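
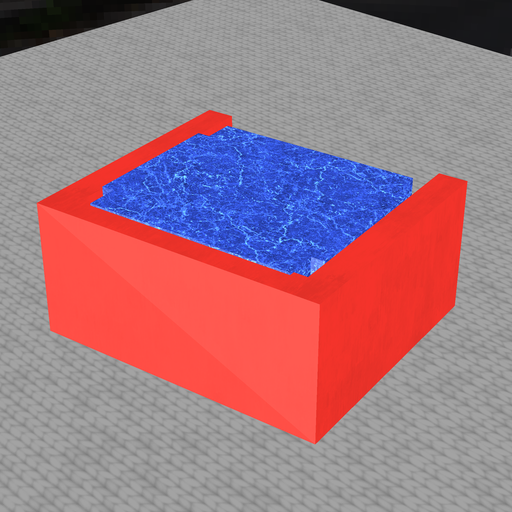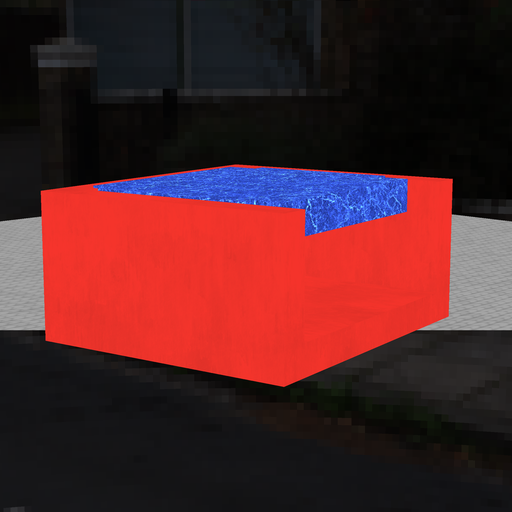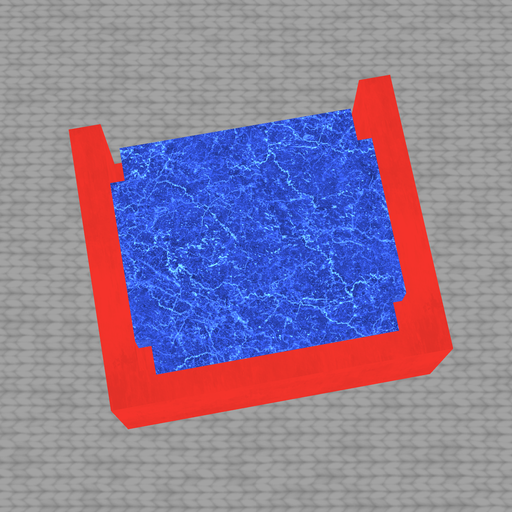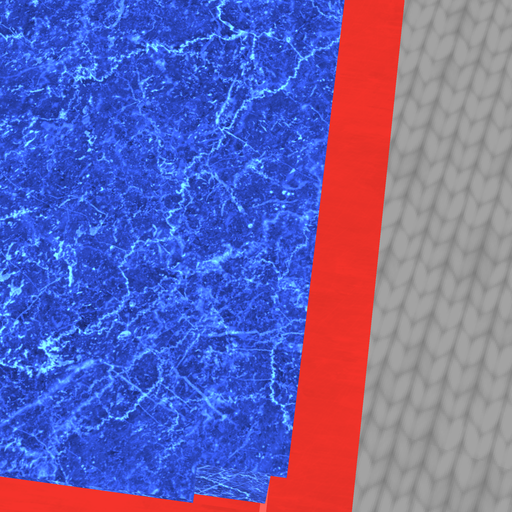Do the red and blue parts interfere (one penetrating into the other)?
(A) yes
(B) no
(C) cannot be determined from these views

(A) yes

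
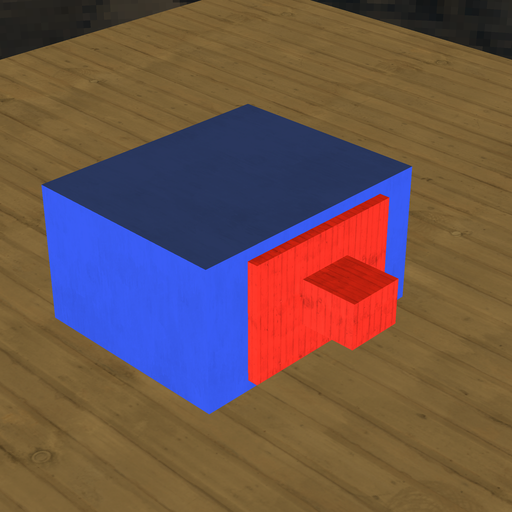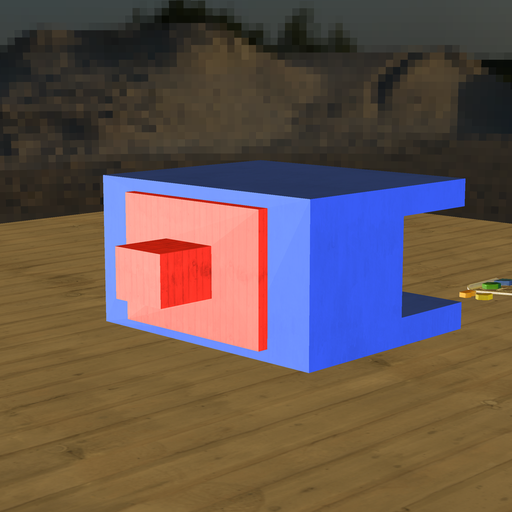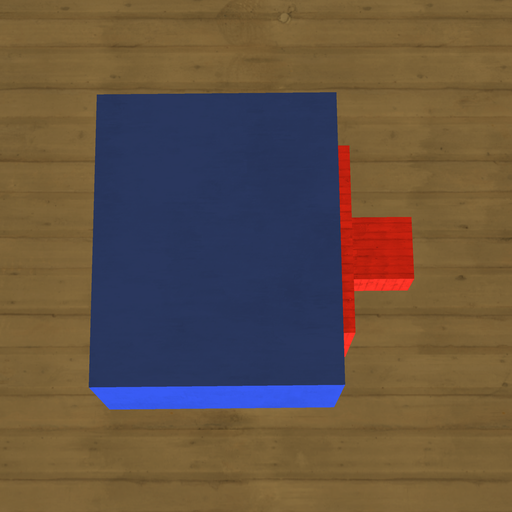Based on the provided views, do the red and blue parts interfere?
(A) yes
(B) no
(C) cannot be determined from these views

(C) cannot be determined from these views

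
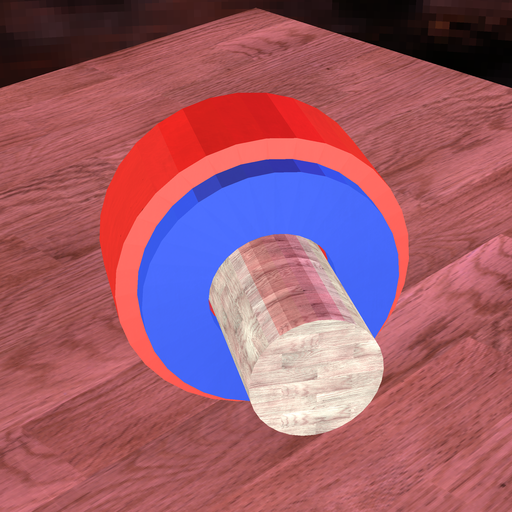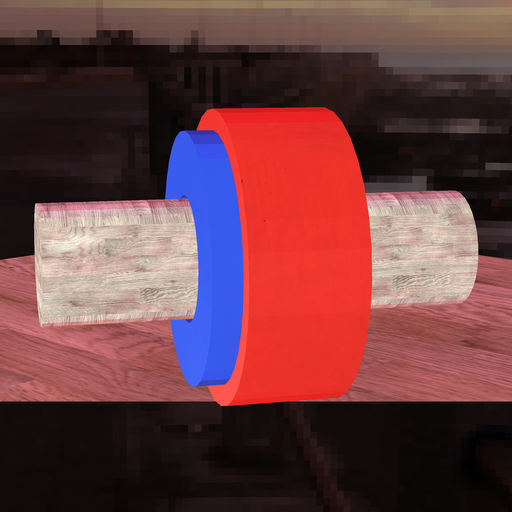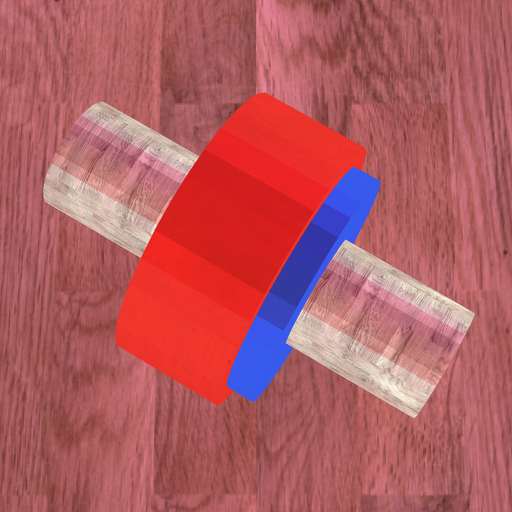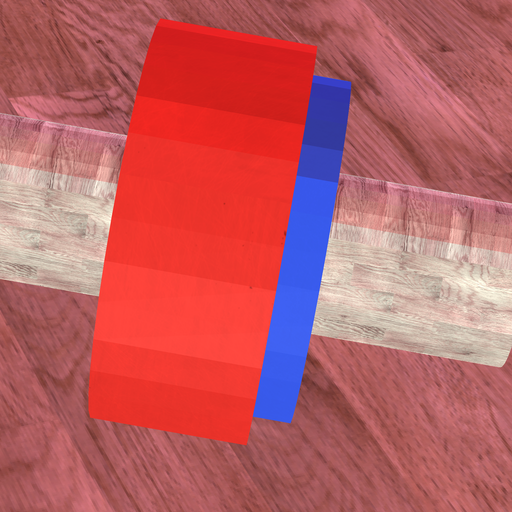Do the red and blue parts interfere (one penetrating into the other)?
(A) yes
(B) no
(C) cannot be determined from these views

(A) yes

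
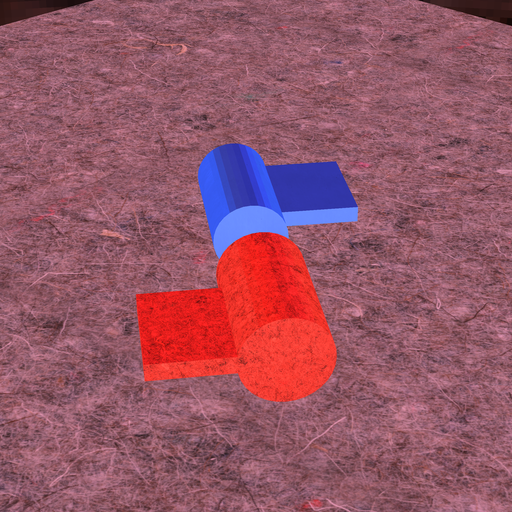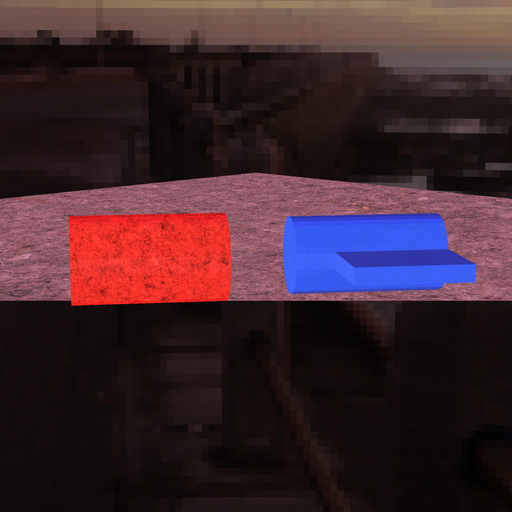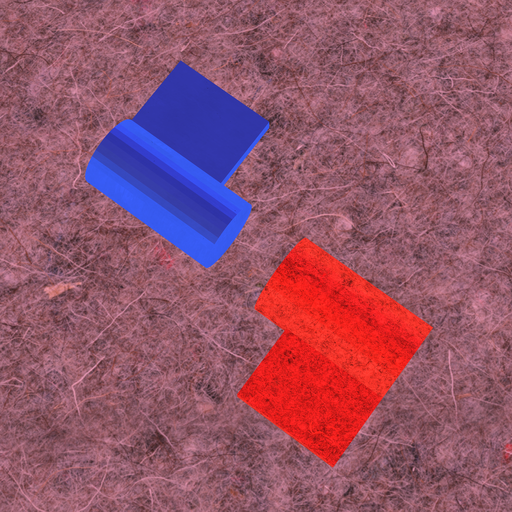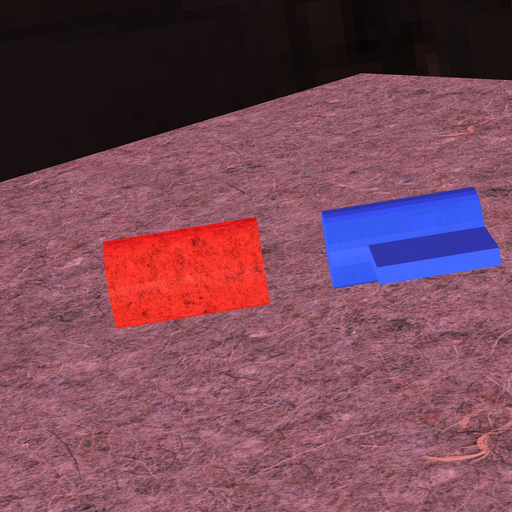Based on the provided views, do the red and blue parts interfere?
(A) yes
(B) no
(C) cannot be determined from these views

(B) no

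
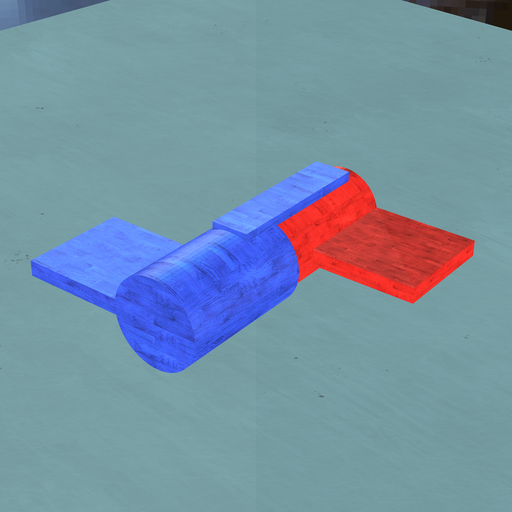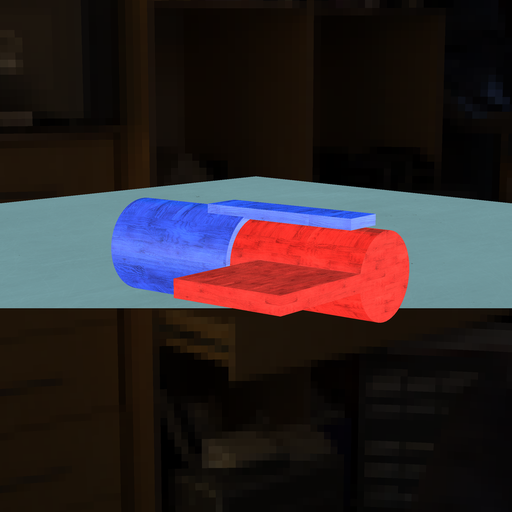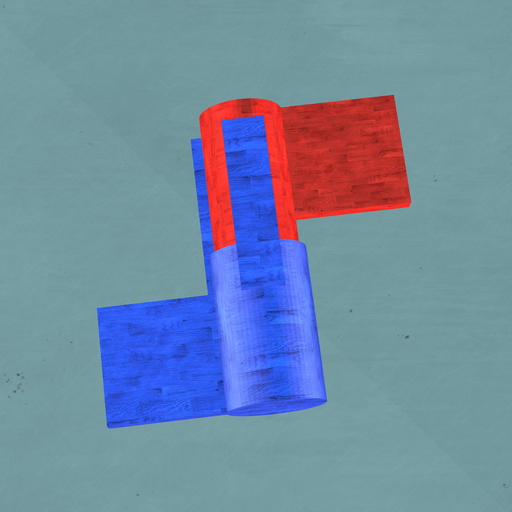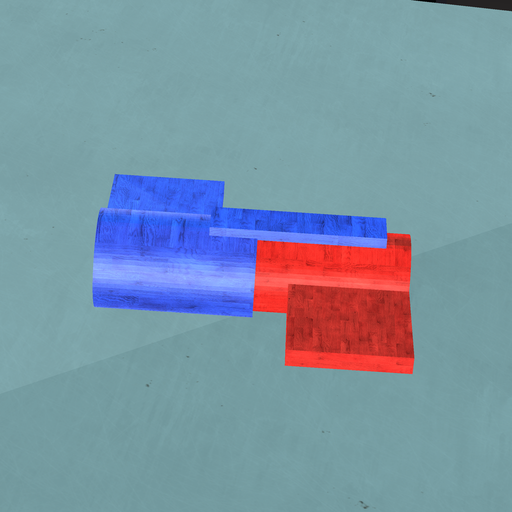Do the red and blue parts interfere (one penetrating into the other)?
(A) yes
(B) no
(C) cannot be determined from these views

(A) yes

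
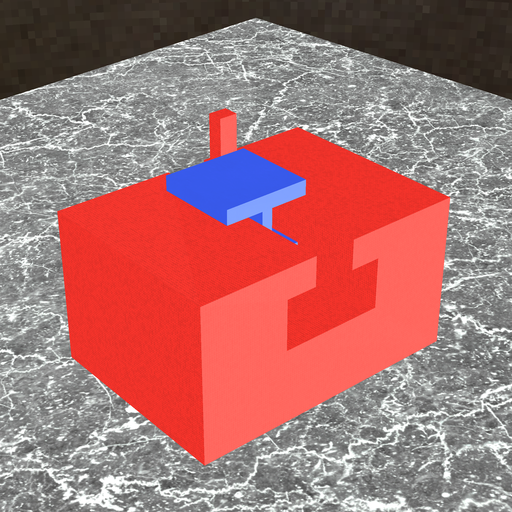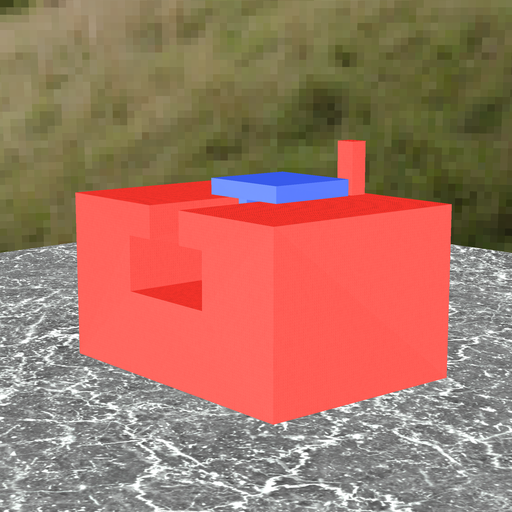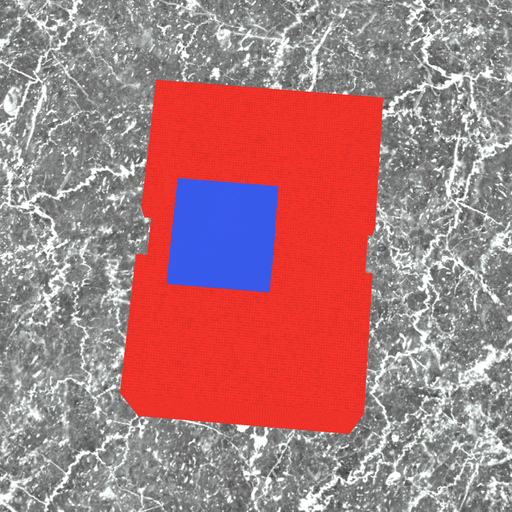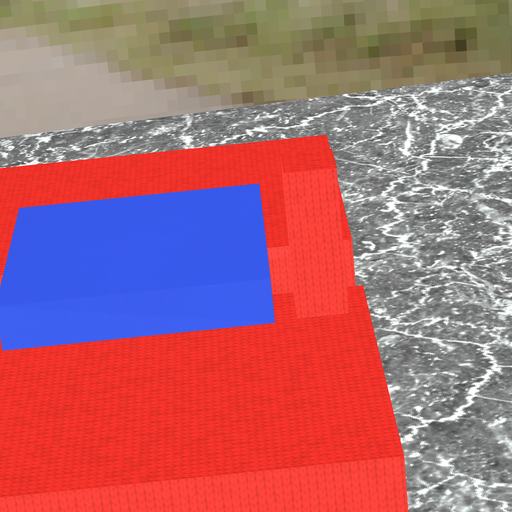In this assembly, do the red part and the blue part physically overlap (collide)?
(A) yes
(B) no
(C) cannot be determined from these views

(B) no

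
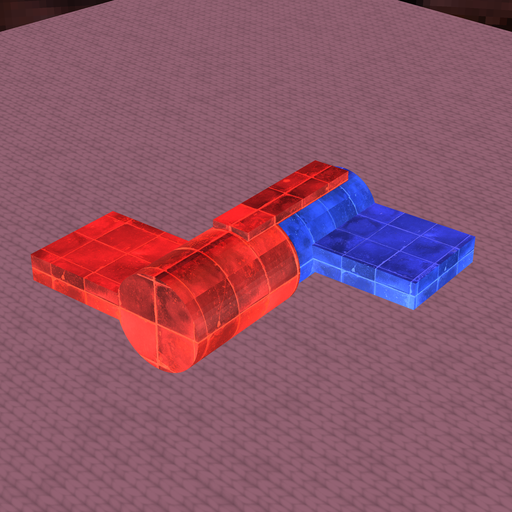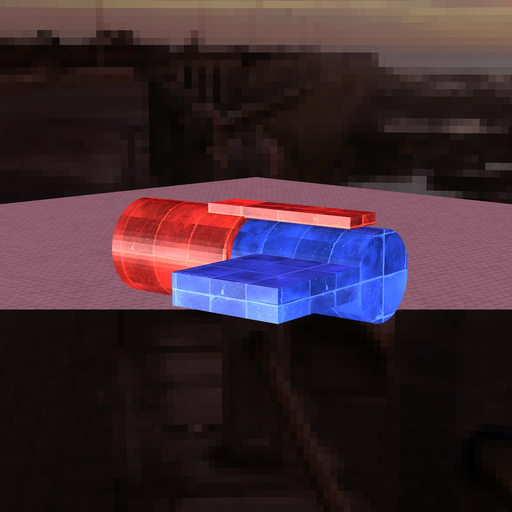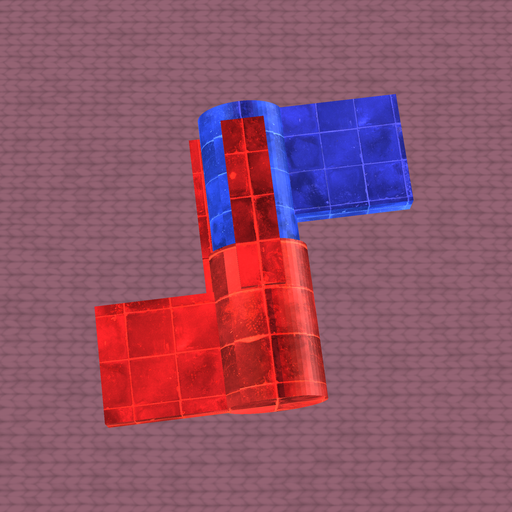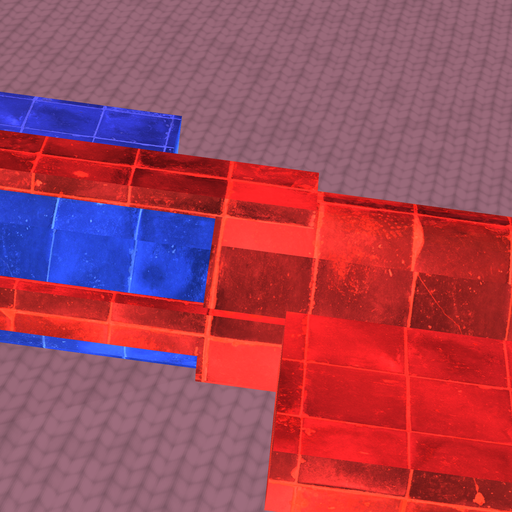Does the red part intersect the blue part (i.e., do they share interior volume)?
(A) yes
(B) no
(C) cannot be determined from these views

(A) yes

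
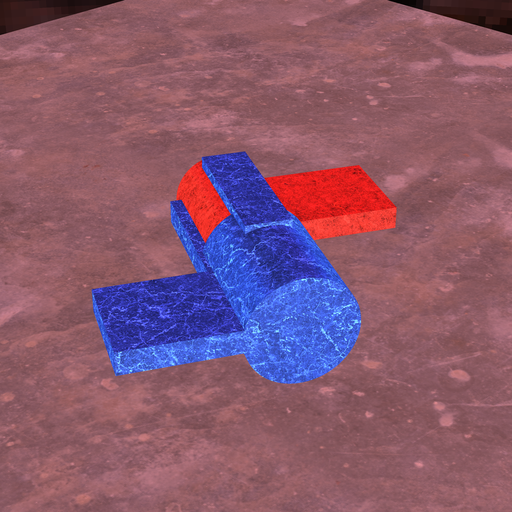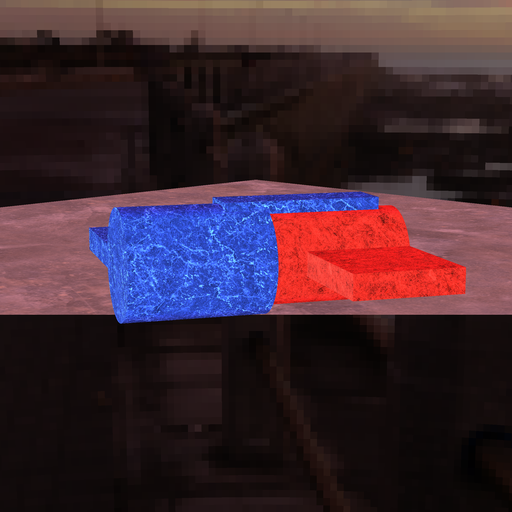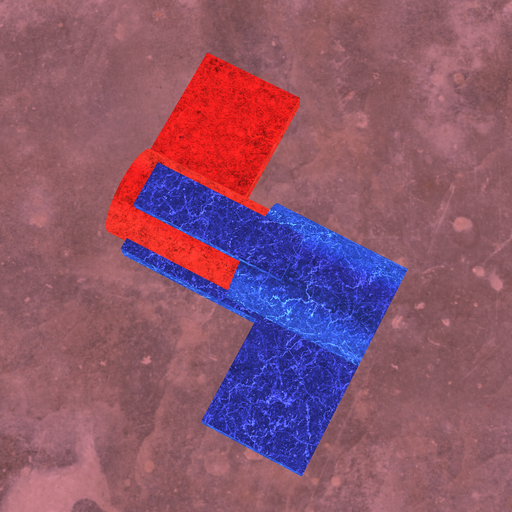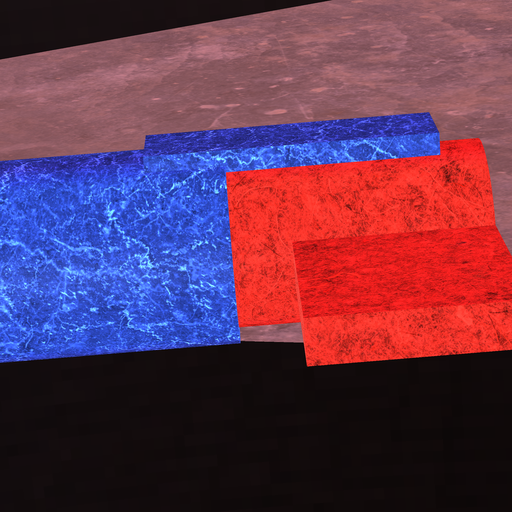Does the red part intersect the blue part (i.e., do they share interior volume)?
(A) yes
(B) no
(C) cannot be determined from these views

(A) yes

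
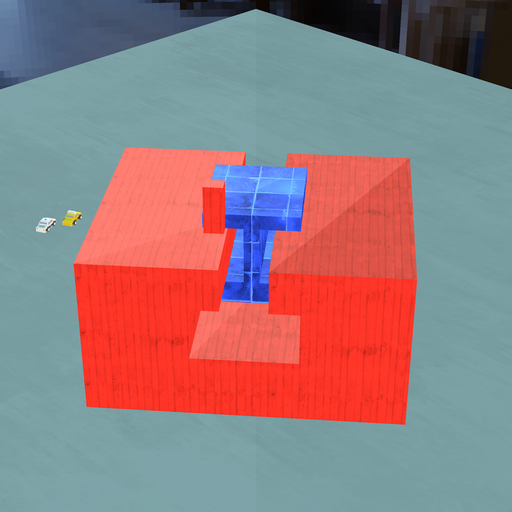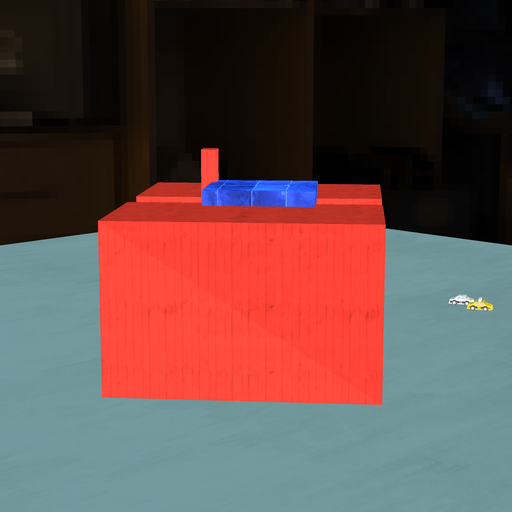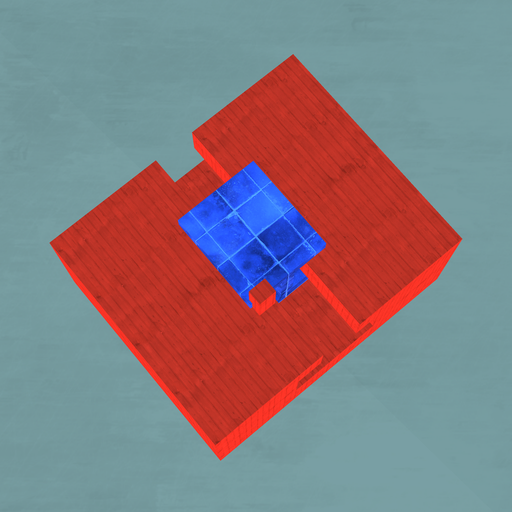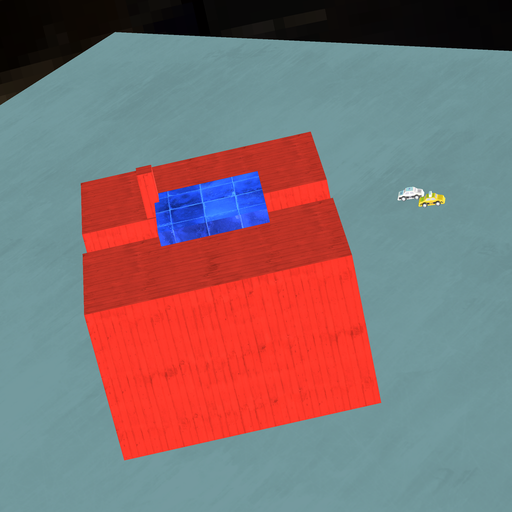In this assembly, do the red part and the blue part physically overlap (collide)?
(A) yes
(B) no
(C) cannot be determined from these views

(A) yes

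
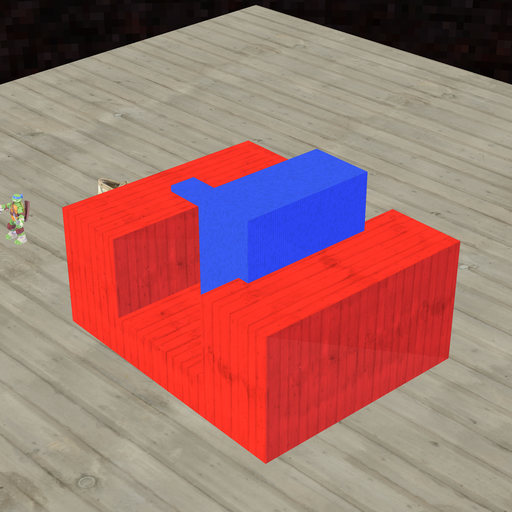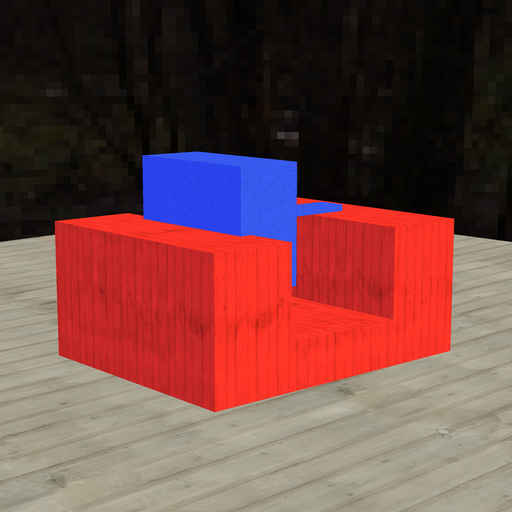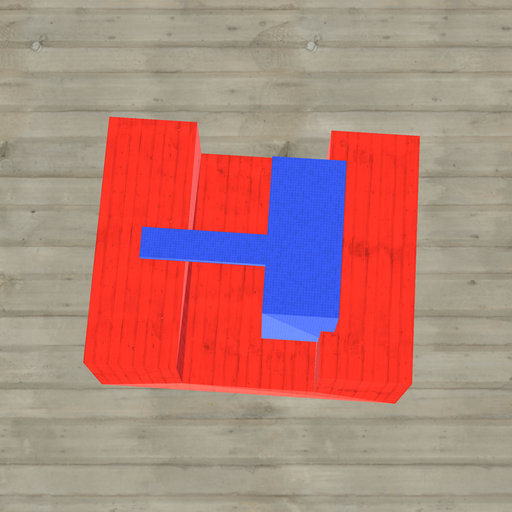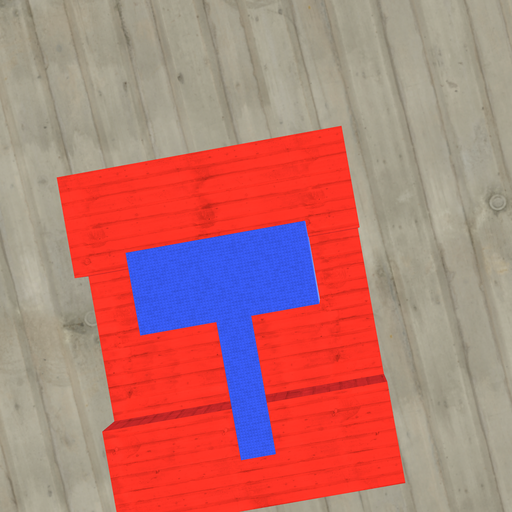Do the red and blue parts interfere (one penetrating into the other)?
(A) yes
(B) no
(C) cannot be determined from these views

(A) yes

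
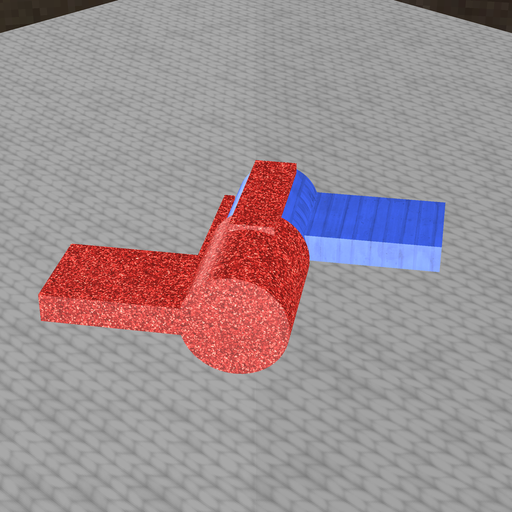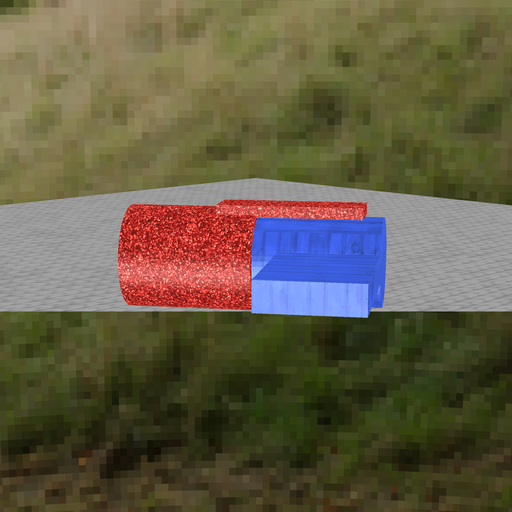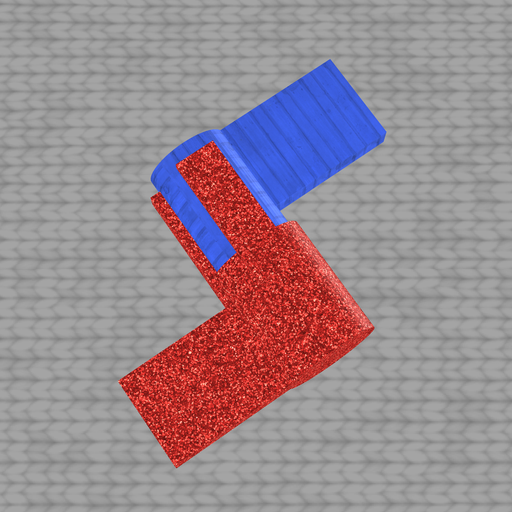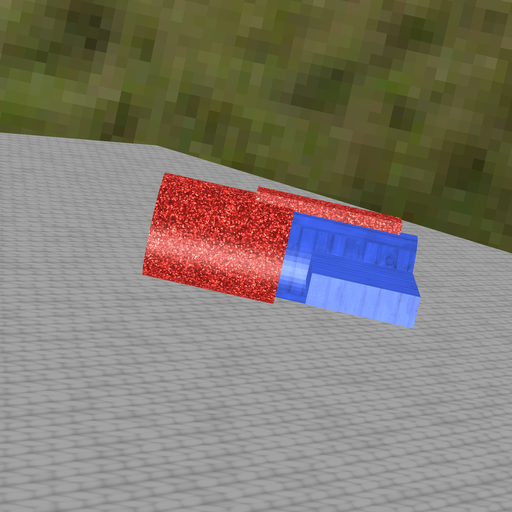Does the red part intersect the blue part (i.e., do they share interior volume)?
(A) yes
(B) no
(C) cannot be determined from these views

(A) yes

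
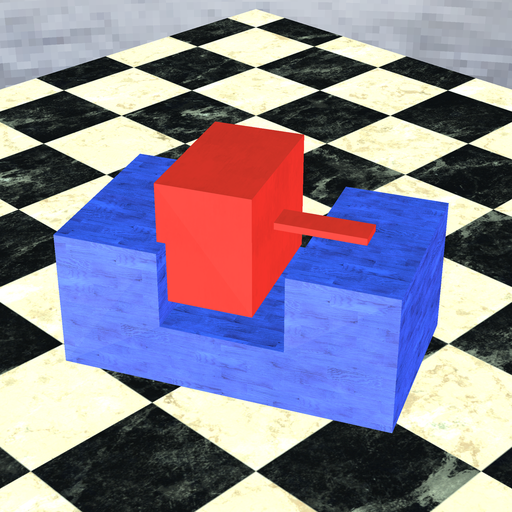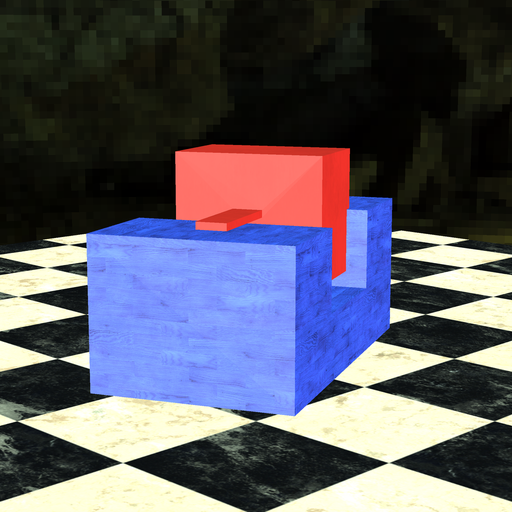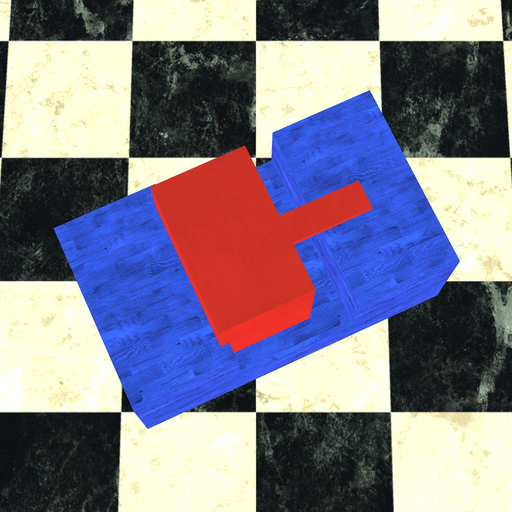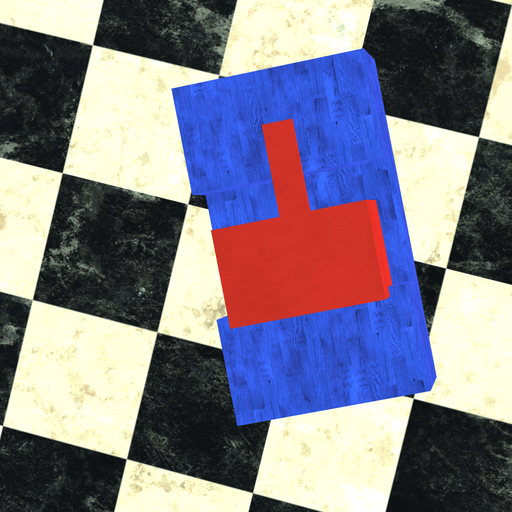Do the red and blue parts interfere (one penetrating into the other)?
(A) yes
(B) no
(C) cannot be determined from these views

(A) yes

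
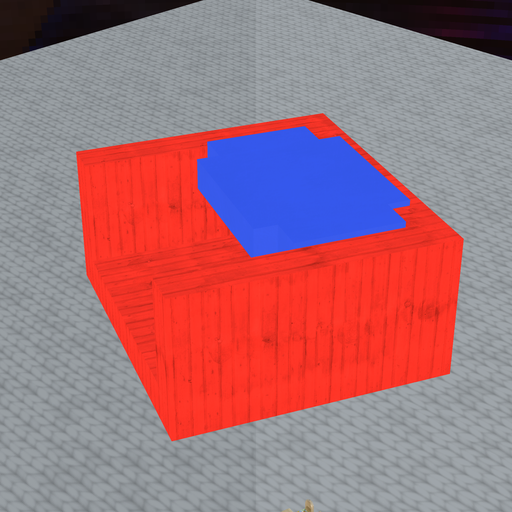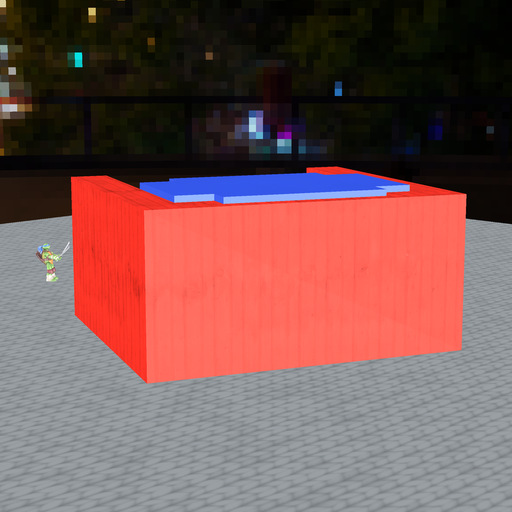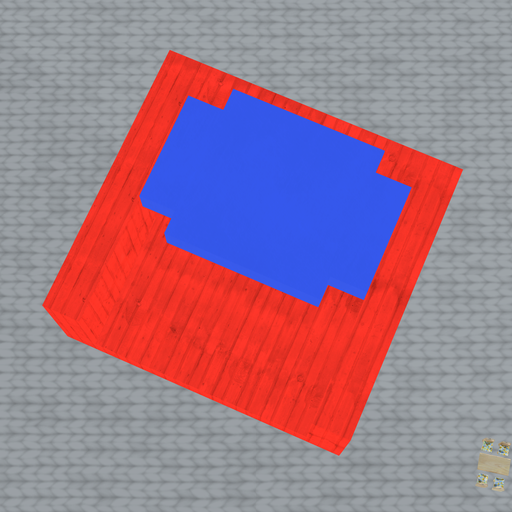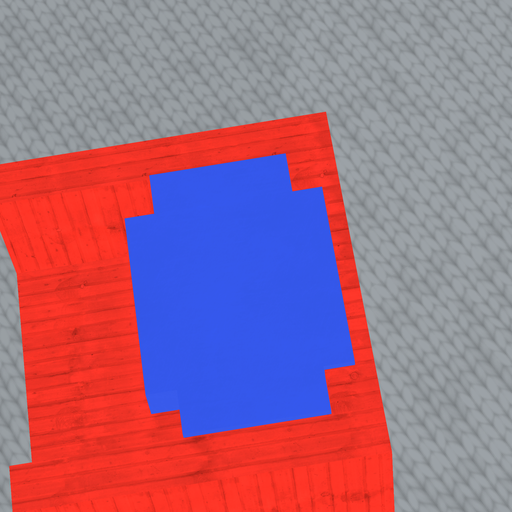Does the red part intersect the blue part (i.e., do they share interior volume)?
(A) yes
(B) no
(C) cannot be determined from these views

(A) yes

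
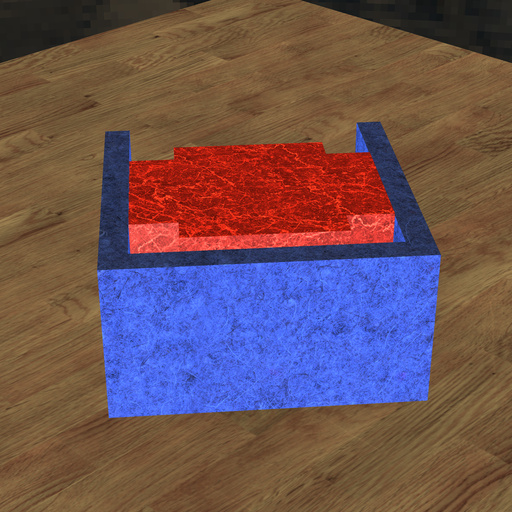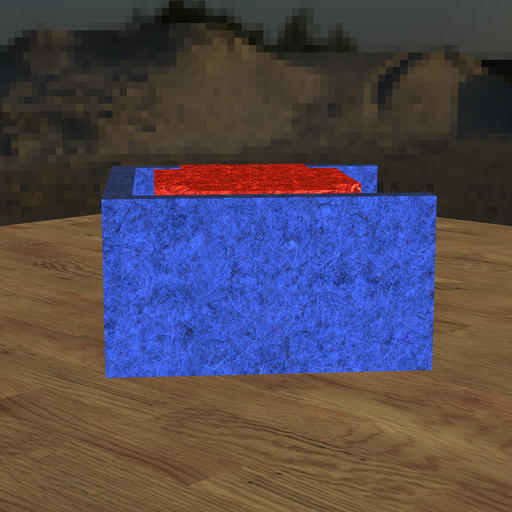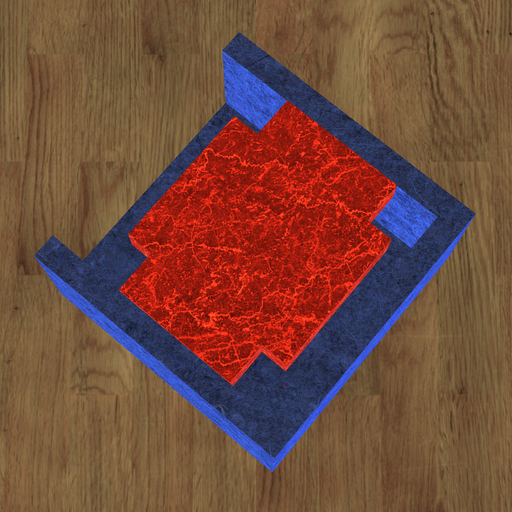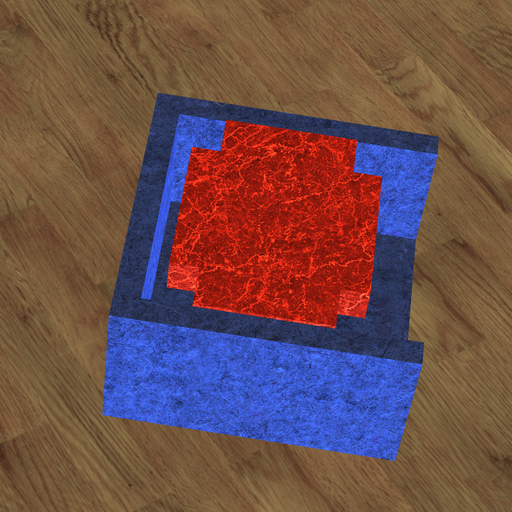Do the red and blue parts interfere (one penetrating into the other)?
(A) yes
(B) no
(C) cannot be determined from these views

(B) no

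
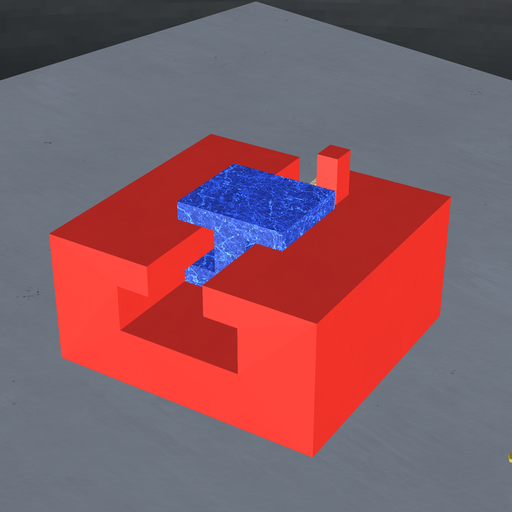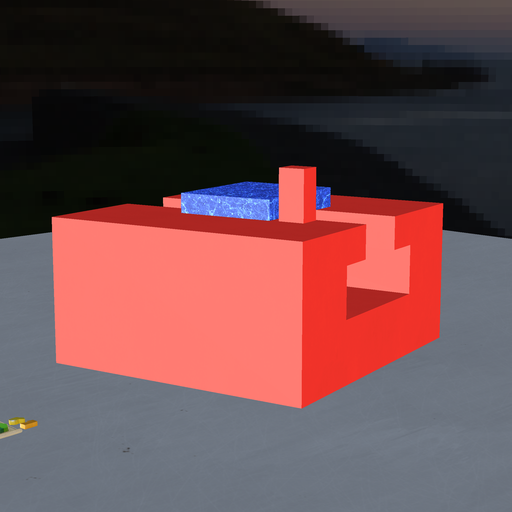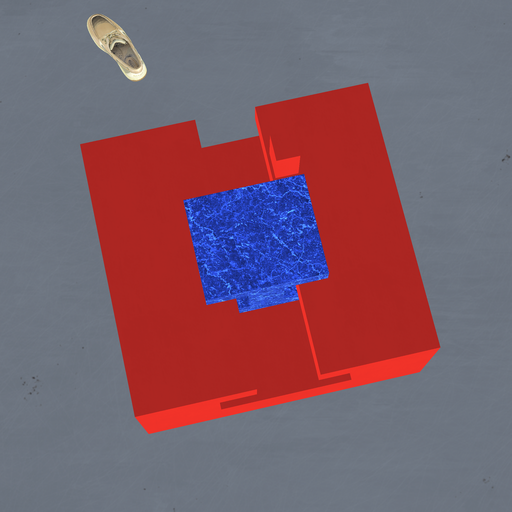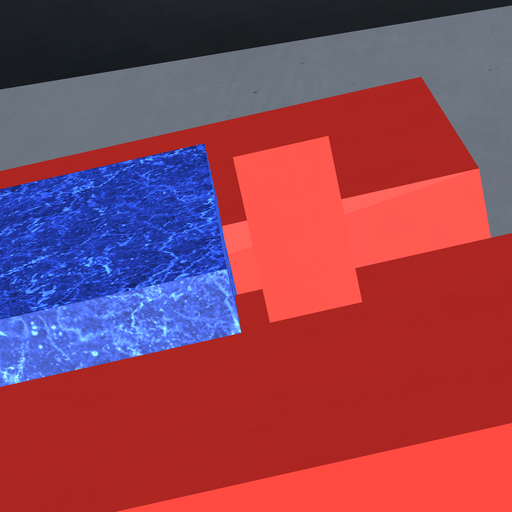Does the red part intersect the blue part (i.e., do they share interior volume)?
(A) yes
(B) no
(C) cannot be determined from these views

(B) no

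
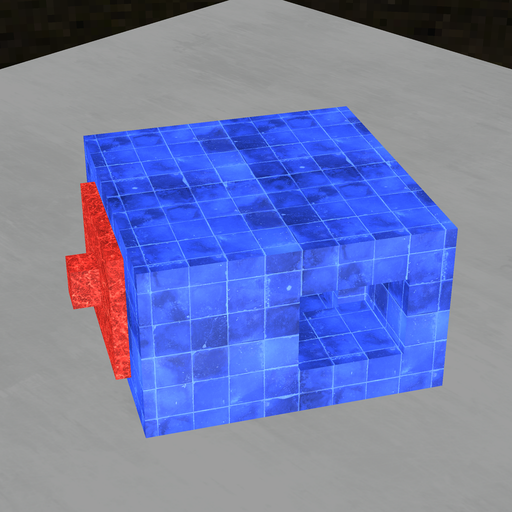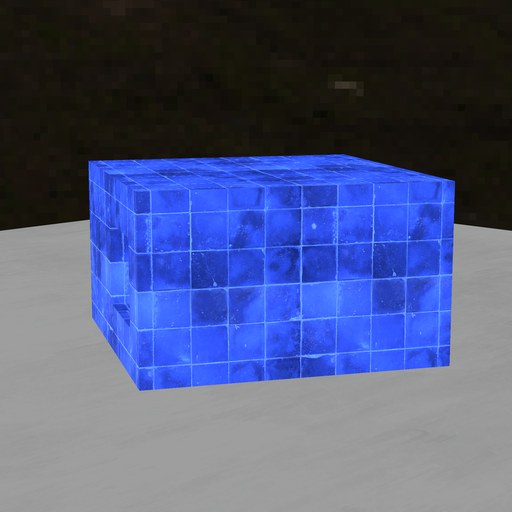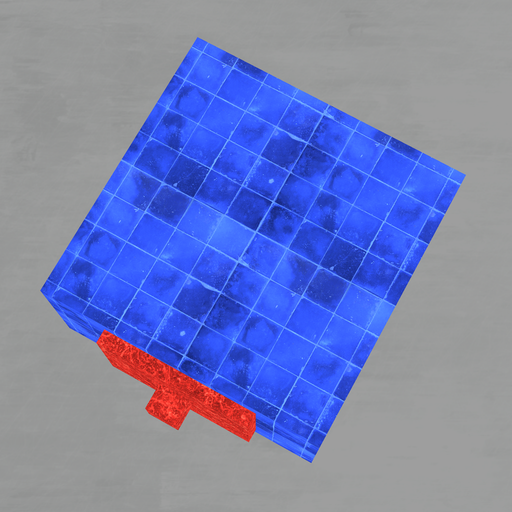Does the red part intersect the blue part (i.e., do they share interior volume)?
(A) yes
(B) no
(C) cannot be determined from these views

(C) cannot be determined from these views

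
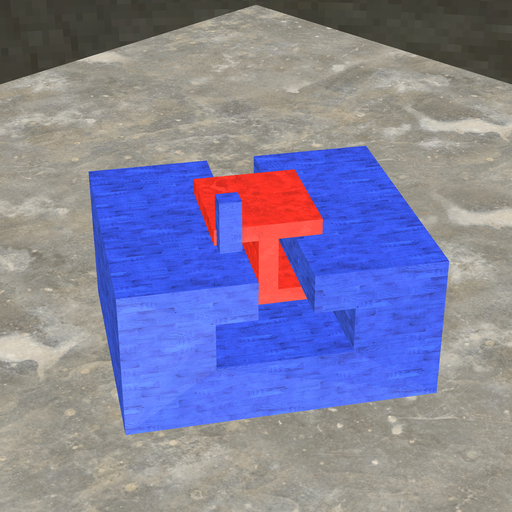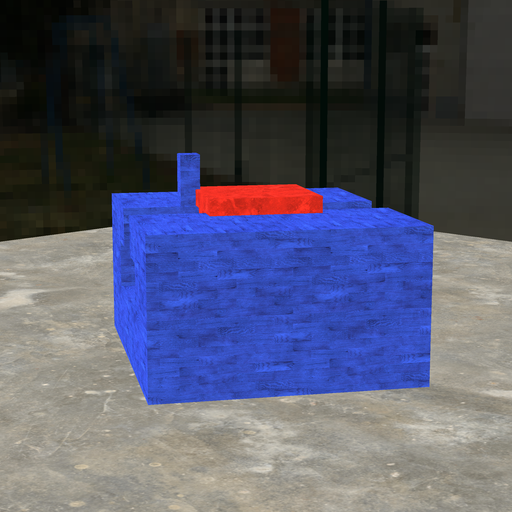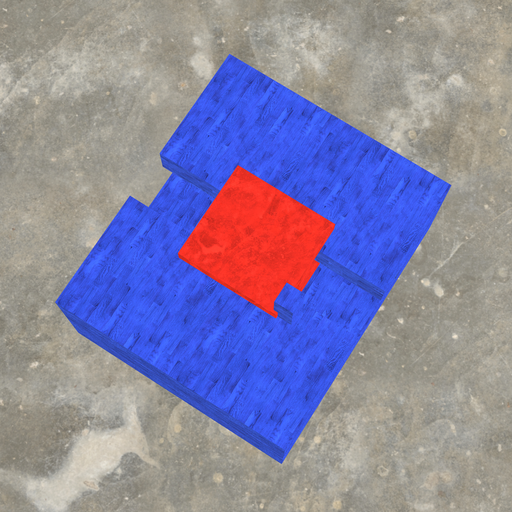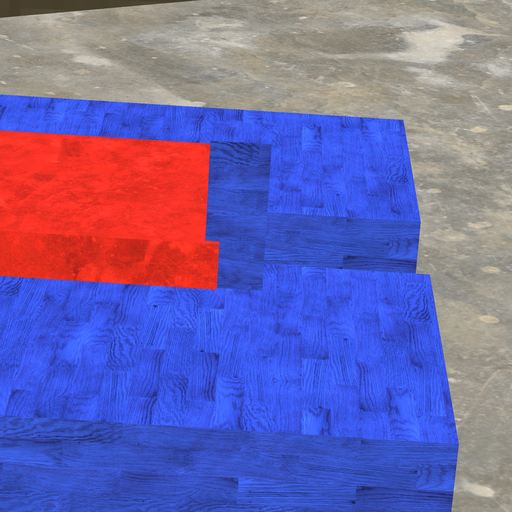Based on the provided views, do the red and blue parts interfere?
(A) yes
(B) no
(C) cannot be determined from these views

(A) yes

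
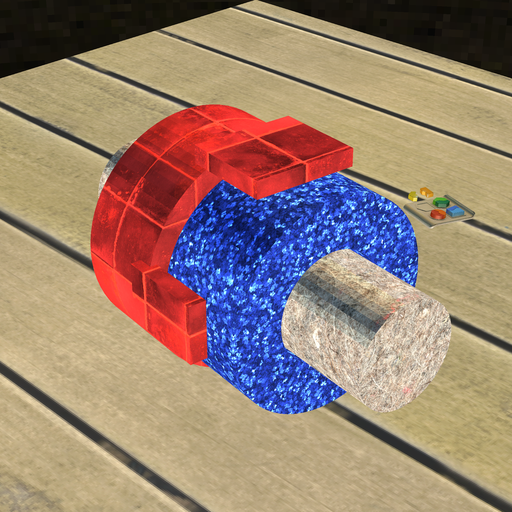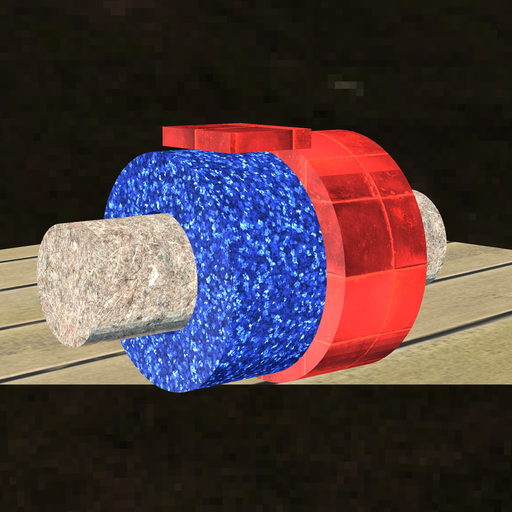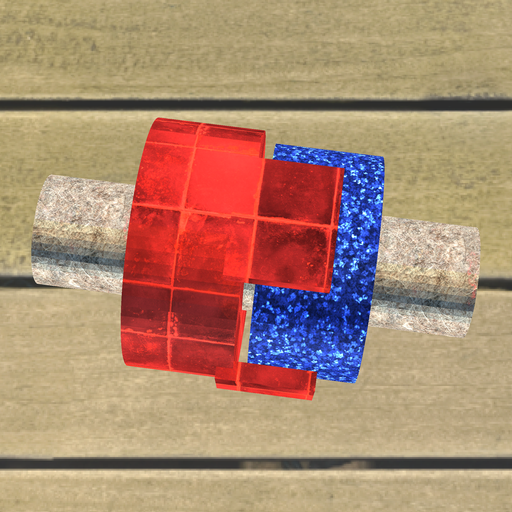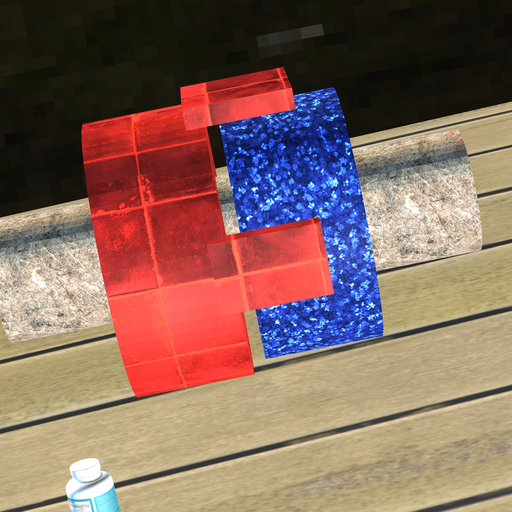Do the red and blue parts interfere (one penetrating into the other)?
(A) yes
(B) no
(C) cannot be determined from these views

(B) no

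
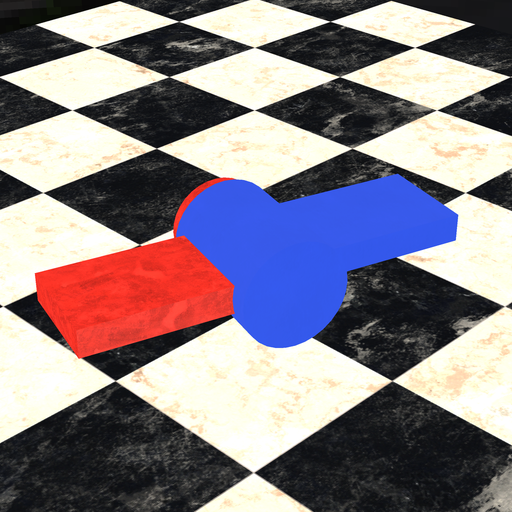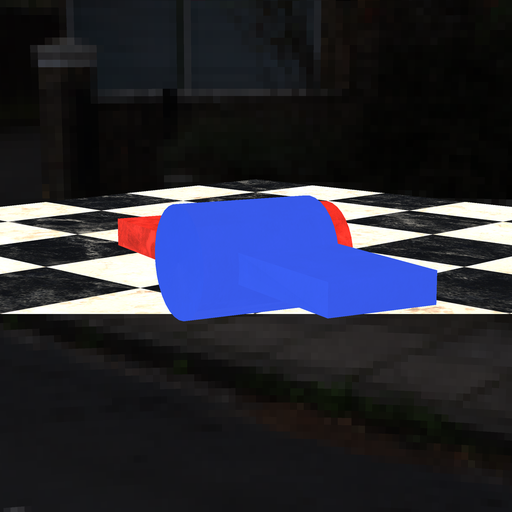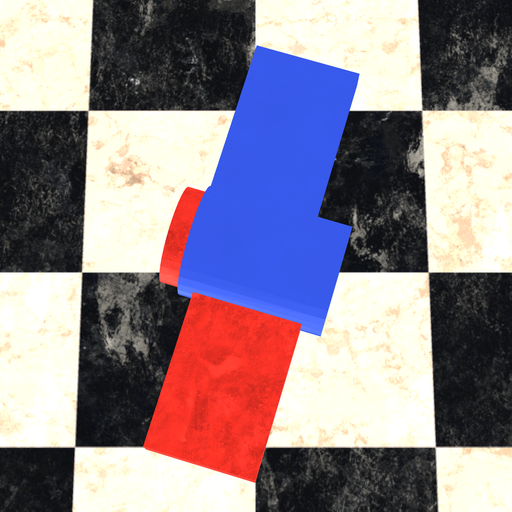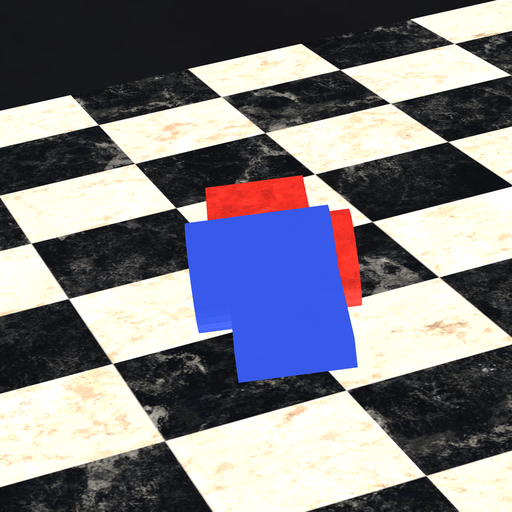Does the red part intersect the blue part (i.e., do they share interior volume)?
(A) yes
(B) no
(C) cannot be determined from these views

(A) yes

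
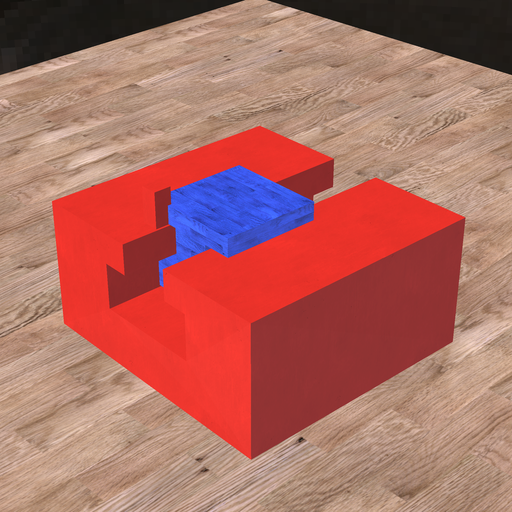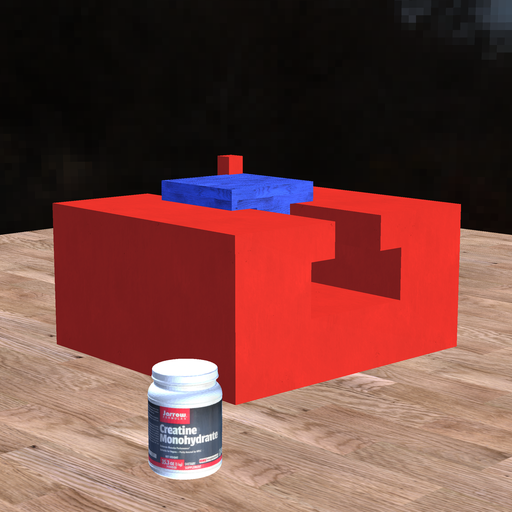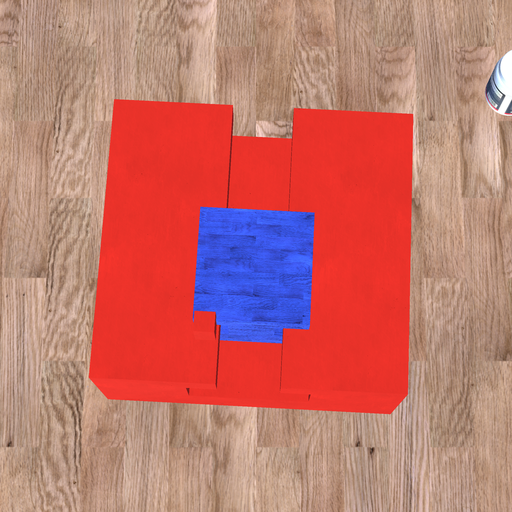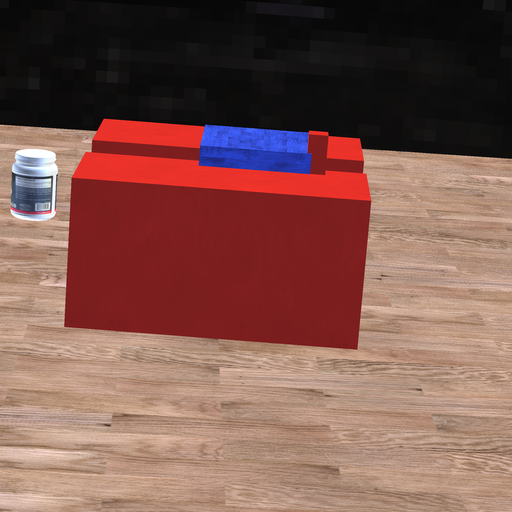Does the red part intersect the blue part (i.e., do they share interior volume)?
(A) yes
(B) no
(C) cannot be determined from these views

(A) yes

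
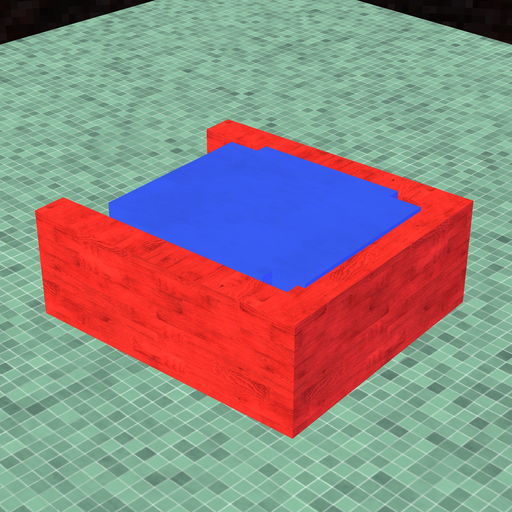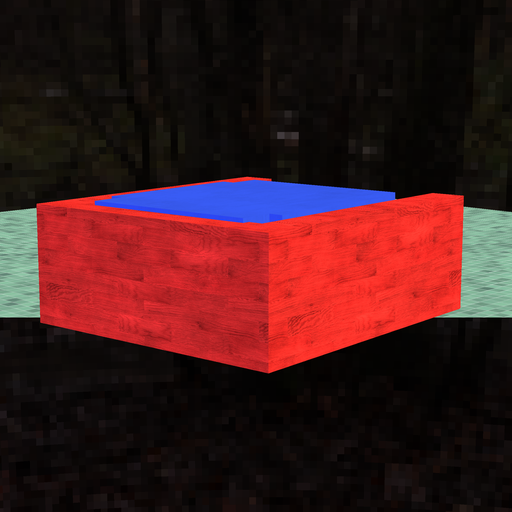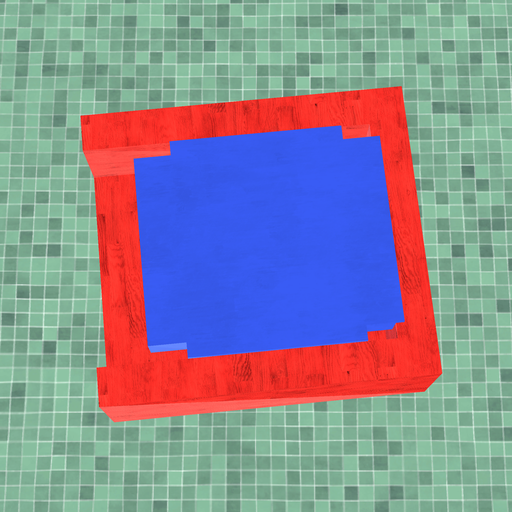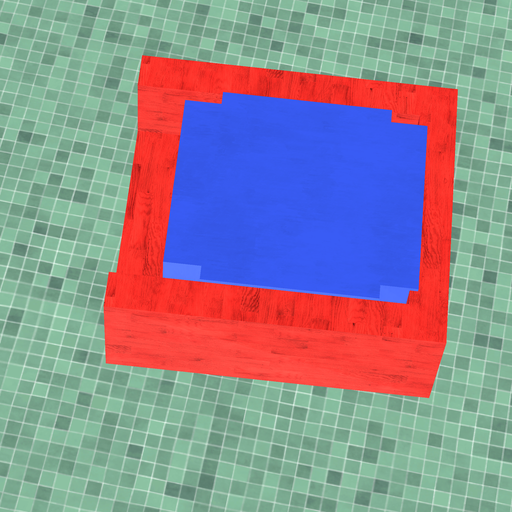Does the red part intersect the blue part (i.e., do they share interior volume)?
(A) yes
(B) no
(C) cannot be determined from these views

(A) yes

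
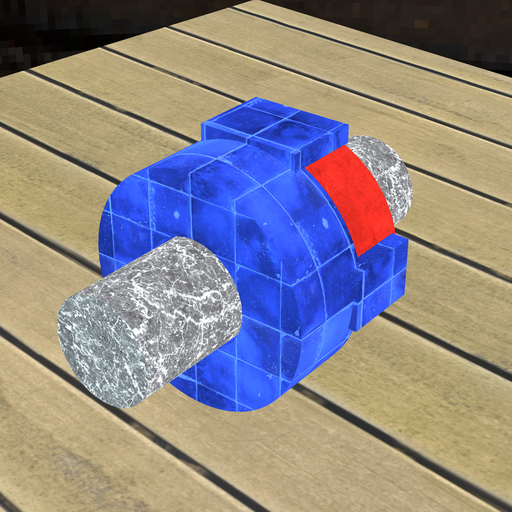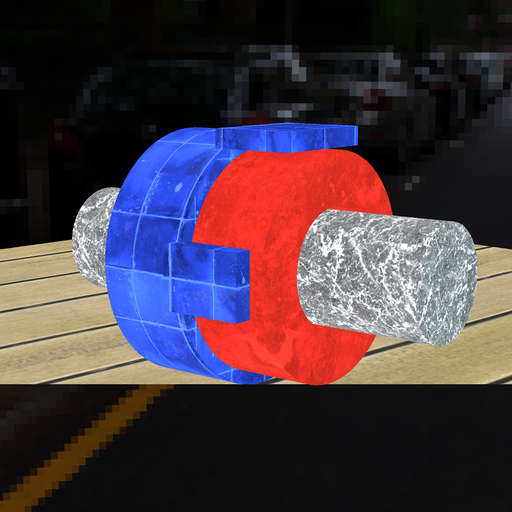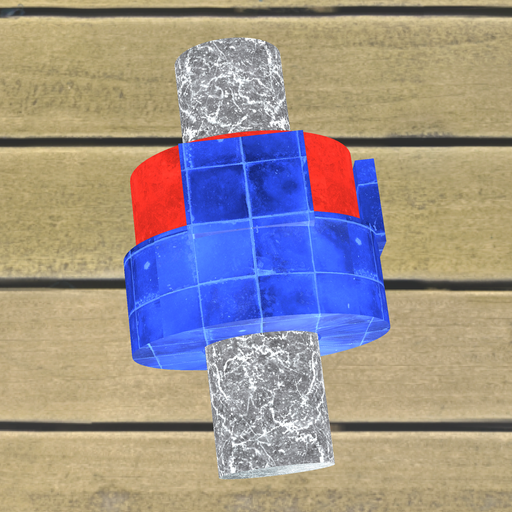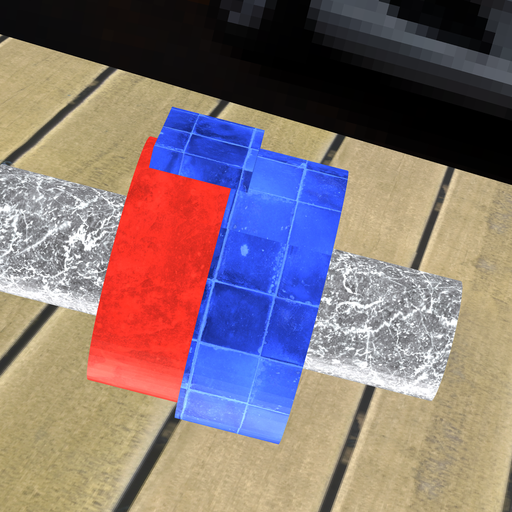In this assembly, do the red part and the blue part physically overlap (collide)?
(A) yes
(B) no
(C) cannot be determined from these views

(A) yes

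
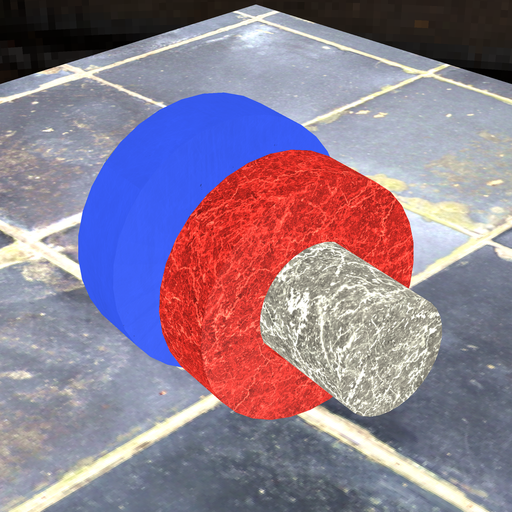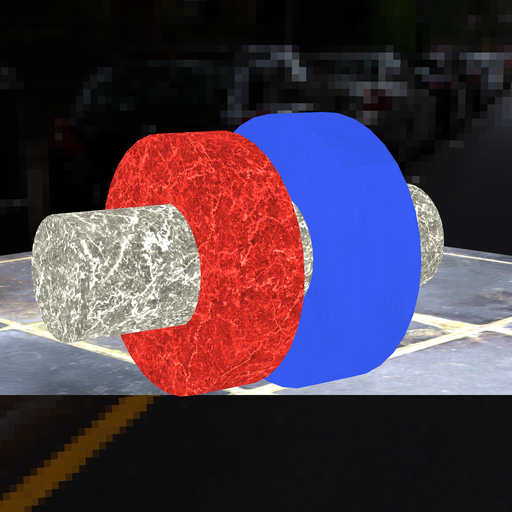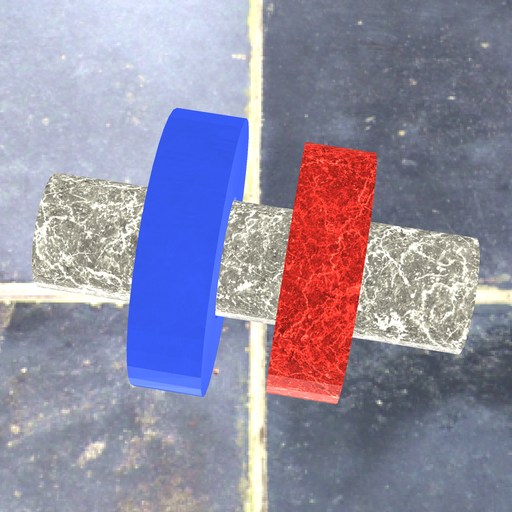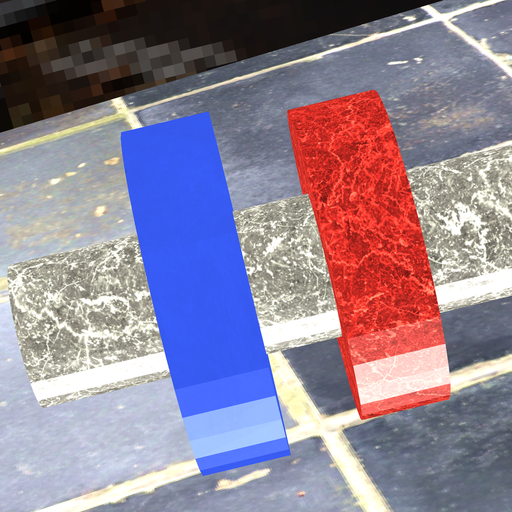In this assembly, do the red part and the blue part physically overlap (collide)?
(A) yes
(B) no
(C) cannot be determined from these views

(B) no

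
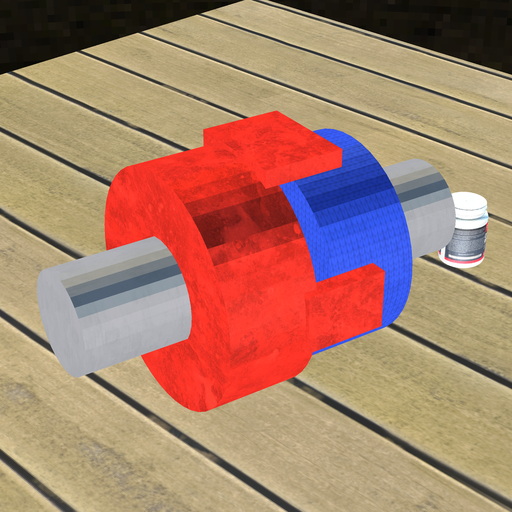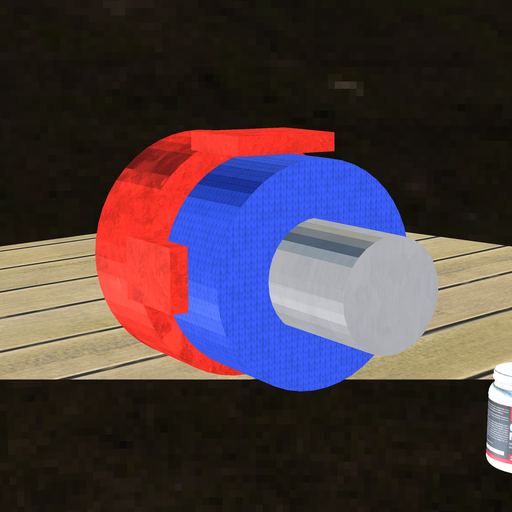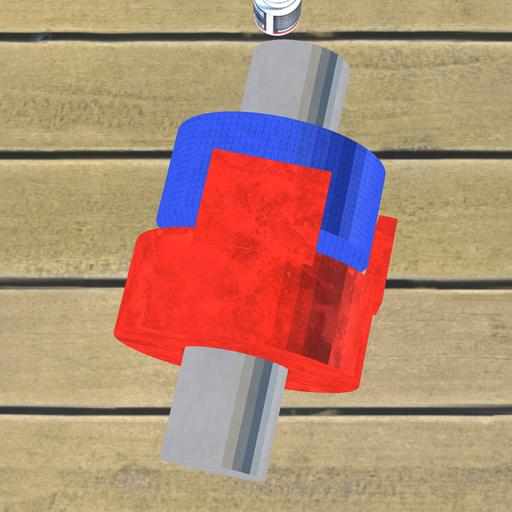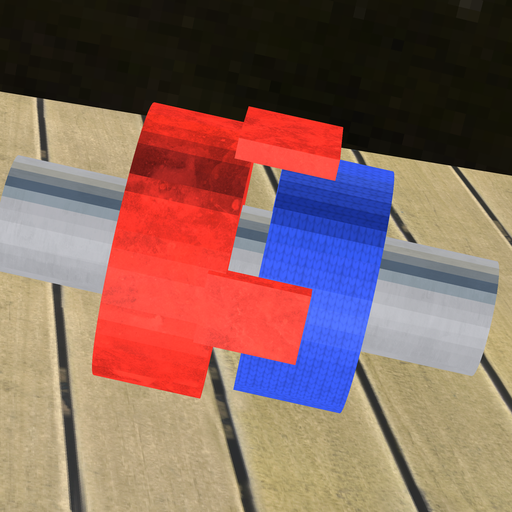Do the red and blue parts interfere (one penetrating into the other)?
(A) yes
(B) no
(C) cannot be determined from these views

(B) no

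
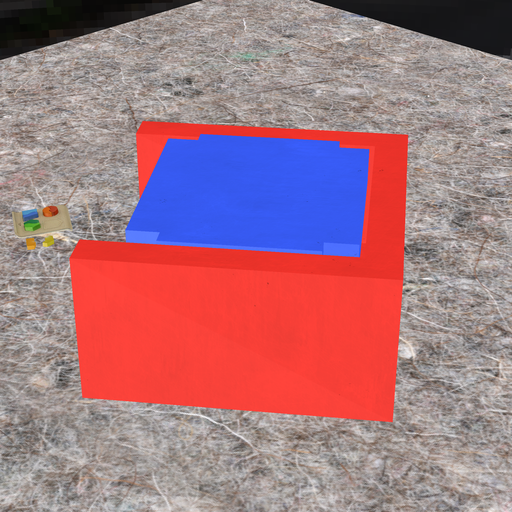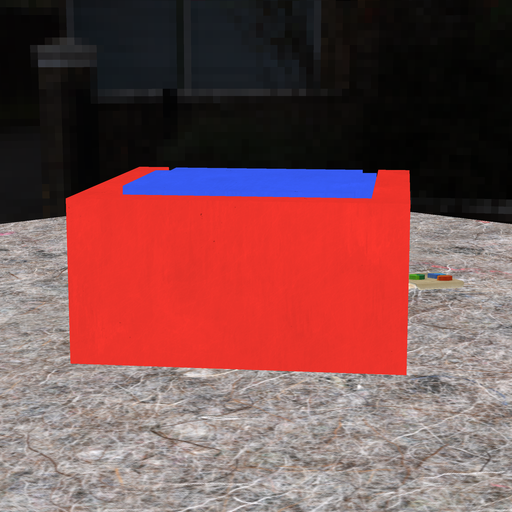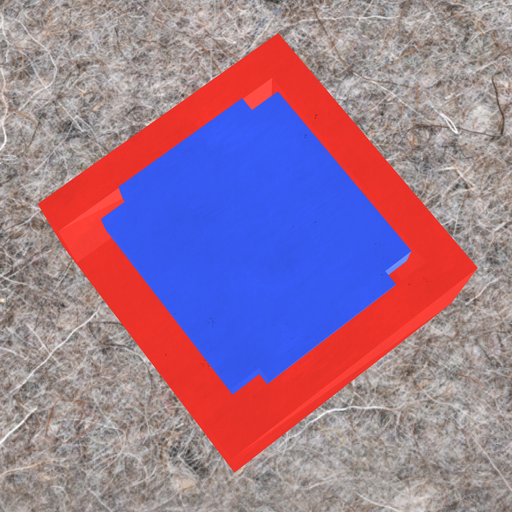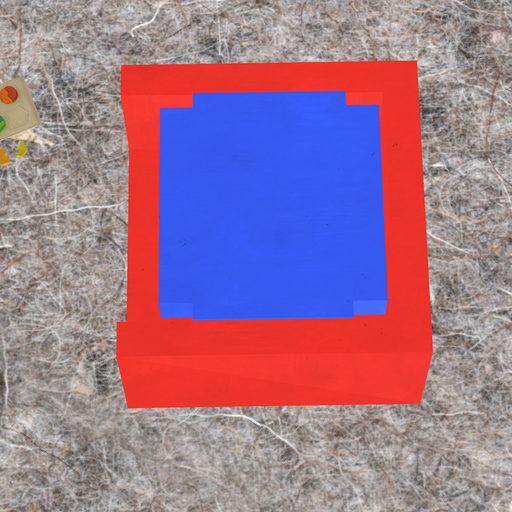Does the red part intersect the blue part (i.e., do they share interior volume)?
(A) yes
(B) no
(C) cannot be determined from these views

(B) no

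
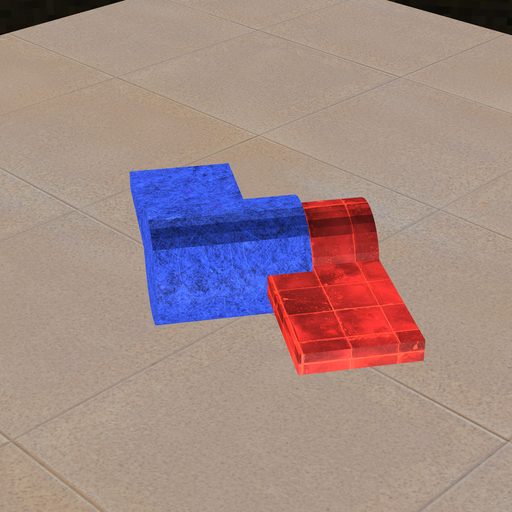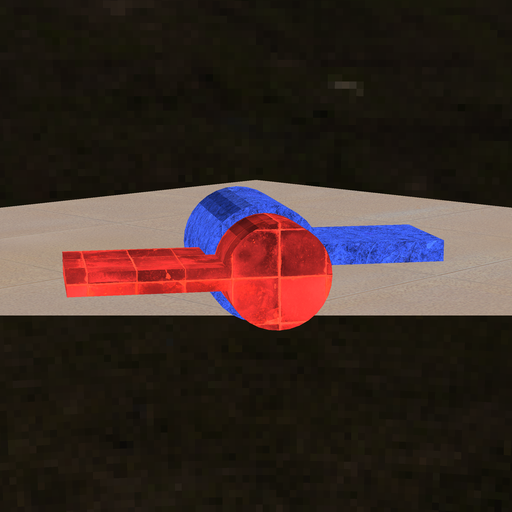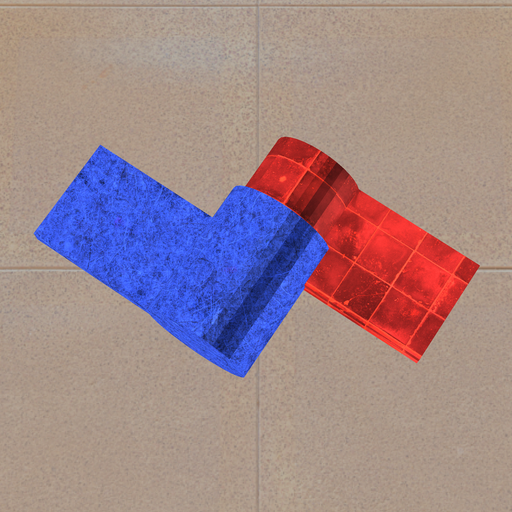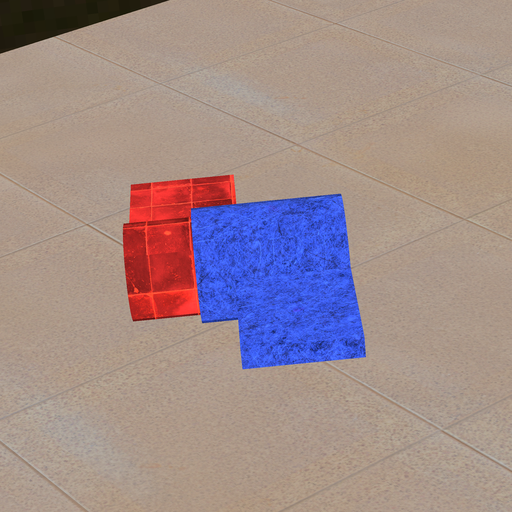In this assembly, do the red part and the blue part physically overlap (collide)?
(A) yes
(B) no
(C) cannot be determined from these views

(A) yes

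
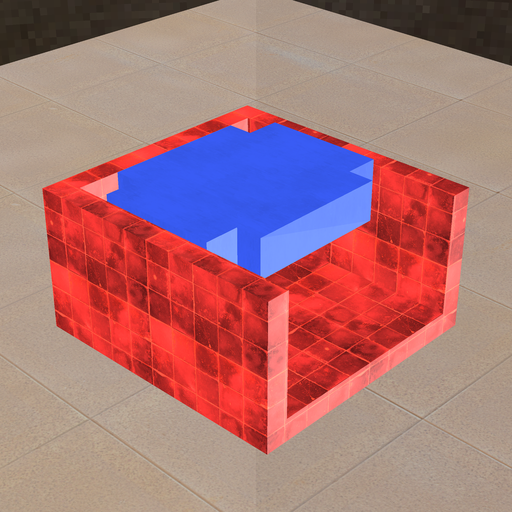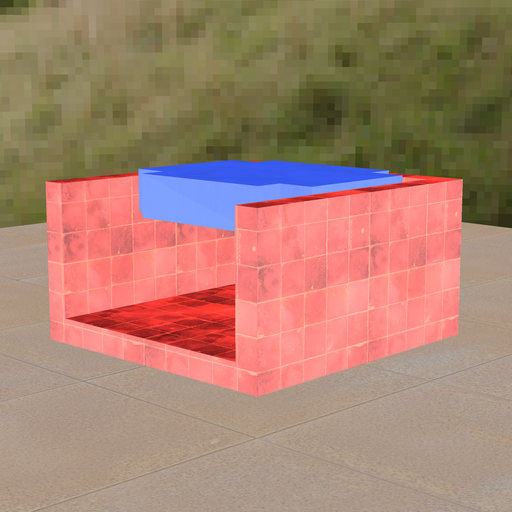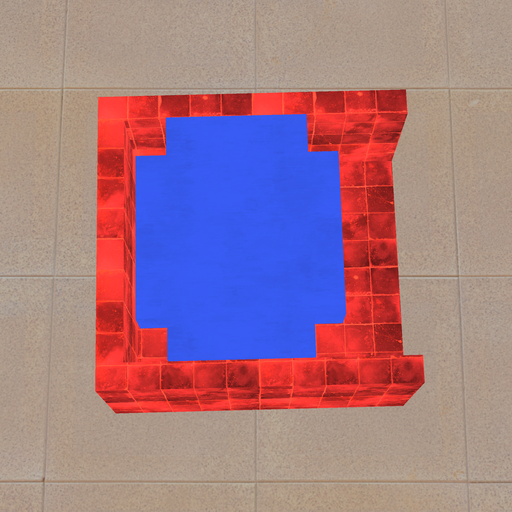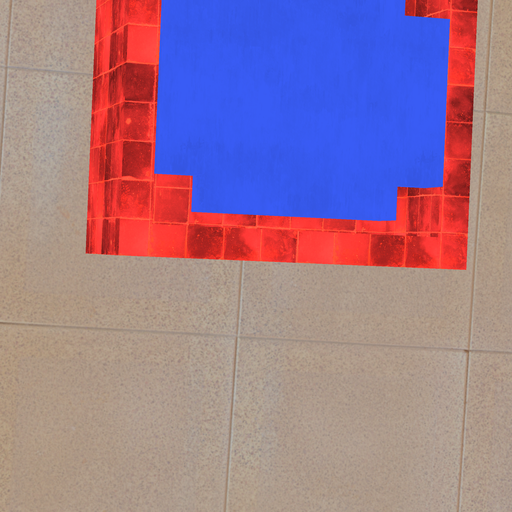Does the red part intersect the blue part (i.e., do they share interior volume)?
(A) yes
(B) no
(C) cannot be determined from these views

(B) no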